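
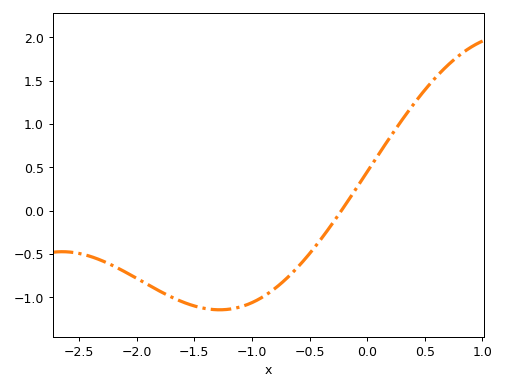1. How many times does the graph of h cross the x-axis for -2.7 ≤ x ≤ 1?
1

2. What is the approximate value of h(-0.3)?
-0.146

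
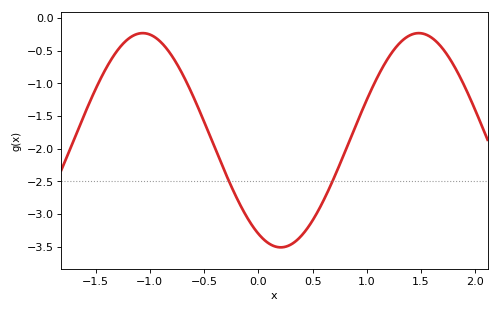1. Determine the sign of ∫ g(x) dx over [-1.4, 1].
negative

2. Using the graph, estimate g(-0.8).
-0.55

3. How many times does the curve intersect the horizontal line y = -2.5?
2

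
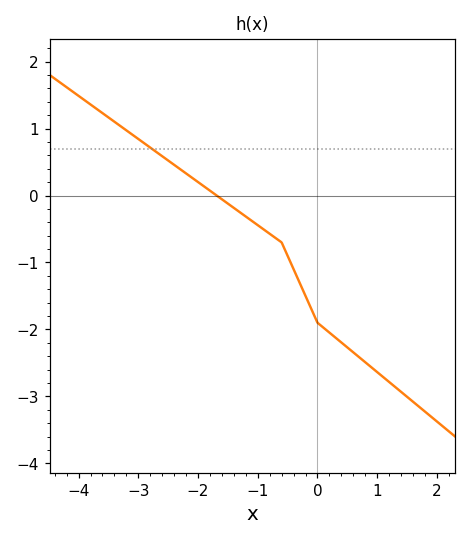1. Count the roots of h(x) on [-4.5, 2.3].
1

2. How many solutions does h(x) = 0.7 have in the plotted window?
1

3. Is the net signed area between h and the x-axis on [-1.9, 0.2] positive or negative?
negative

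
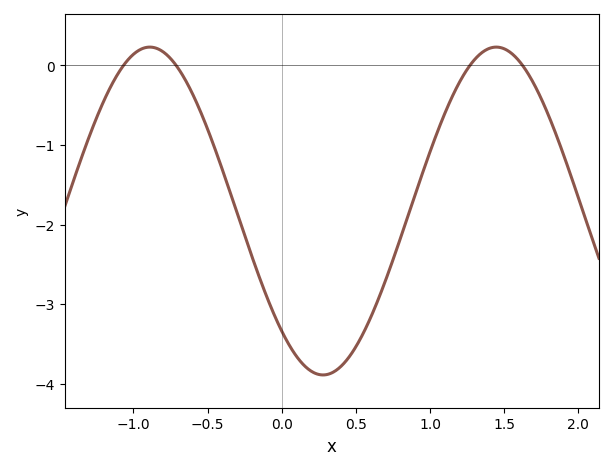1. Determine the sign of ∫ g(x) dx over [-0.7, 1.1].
negative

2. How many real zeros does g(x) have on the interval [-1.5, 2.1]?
4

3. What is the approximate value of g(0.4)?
-3.8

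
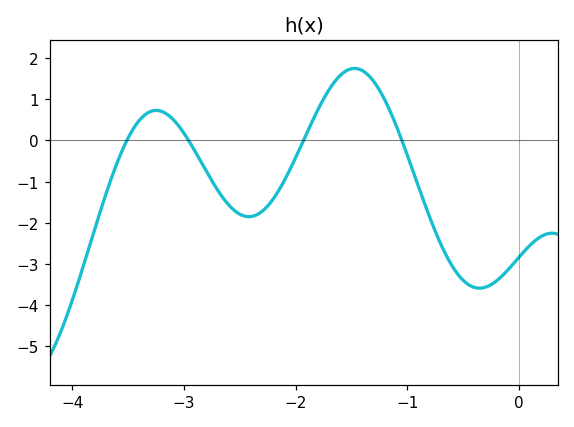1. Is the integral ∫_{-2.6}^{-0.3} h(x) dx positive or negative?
negative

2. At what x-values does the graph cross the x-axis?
-3.51, -2.96, -1.93, -1.05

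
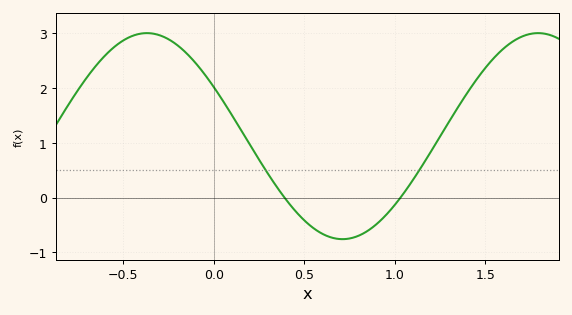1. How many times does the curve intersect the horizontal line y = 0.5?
2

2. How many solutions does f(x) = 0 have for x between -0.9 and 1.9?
2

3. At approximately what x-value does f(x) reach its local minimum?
0.712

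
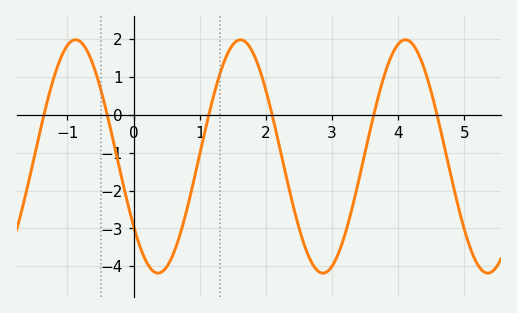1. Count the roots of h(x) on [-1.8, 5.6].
6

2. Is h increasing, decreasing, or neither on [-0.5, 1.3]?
neither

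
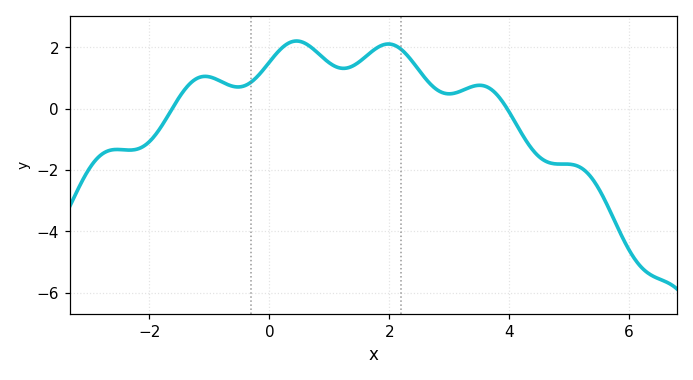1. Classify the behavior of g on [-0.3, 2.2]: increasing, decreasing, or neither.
neither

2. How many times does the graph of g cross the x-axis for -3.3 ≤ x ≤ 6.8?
2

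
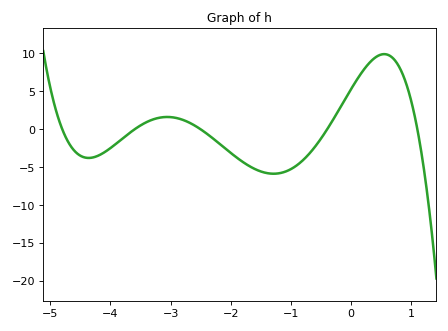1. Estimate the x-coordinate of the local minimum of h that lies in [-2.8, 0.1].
-1.29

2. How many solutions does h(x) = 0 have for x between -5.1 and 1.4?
5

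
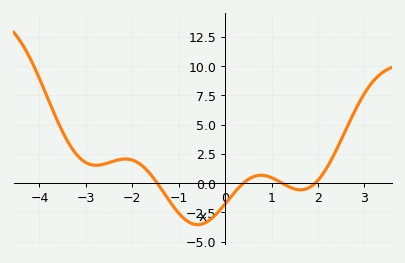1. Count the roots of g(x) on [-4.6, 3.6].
4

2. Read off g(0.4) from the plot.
0.012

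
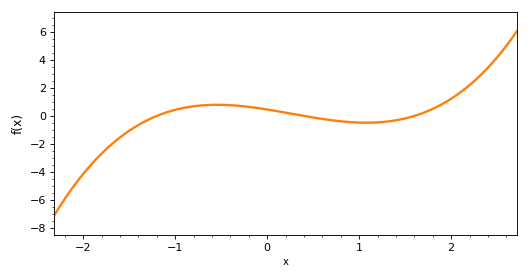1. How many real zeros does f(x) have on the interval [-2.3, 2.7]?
3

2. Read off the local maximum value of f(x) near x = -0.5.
0.8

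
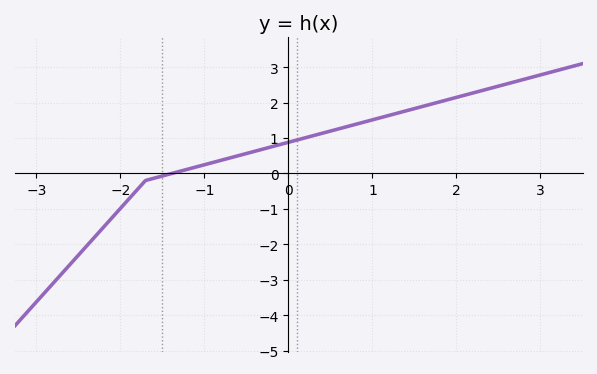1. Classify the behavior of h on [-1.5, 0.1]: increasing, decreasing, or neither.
increasing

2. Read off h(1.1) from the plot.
1.6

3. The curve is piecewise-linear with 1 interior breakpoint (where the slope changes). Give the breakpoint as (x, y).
(-1.7, -0.2)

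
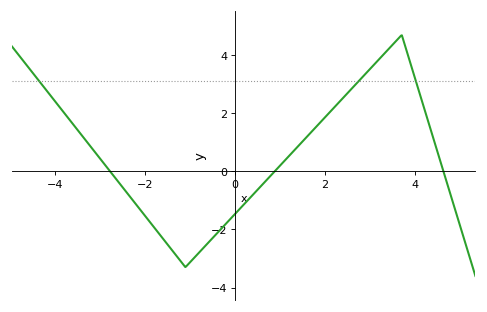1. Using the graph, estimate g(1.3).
0.8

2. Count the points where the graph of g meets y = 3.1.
3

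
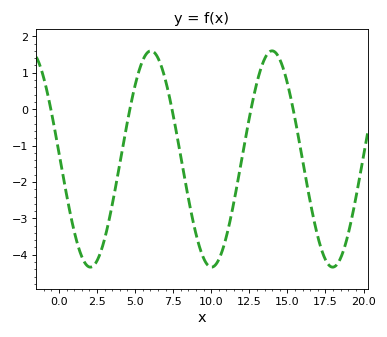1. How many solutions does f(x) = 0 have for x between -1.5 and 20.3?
5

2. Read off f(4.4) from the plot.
-0.565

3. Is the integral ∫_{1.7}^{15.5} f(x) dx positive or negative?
negative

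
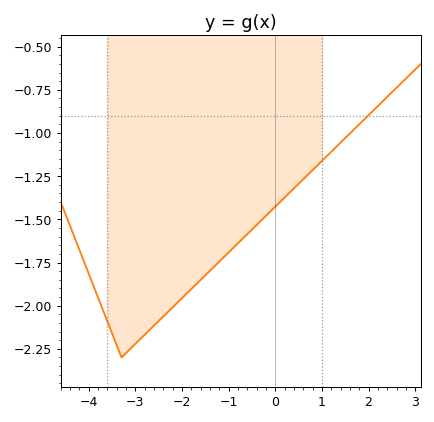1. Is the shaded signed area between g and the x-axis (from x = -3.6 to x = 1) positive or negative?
negative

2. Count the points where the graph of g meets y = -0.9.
1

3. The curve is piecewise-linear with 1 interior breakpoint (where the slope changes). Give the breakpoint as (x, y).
(-3.3, -2.3)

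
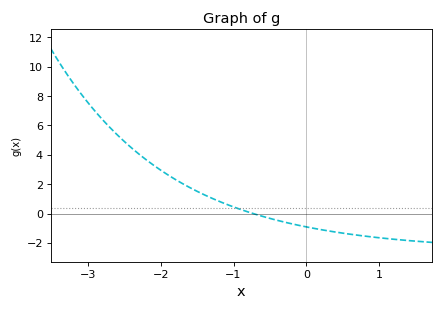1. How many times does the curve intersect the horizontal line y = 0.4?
1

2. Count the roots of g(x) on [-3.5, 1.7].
1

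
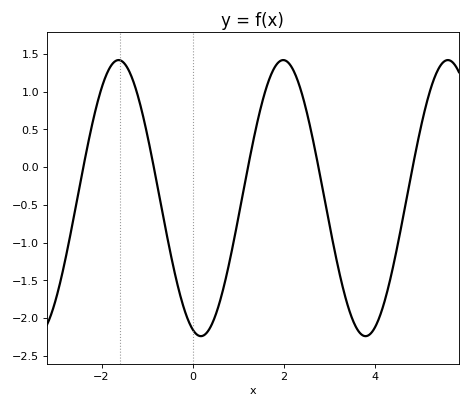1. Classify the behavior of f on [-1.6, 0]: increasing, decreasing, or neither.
decreasing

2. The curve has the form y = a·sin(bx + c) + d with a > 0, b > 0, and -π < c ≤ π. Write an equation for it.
y = 1.83sin(1.7x - 1.9) - 0.41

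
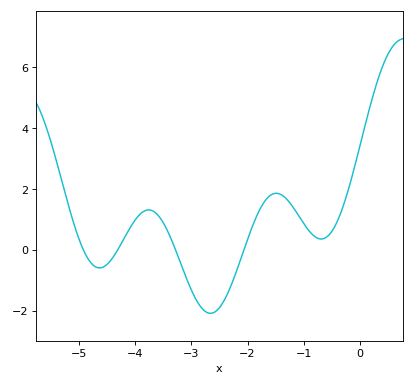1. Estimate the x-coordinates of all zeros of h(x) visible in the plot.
-4.9, -4.3, -3.3, -2.1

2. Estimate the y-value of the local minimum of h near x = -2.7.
-2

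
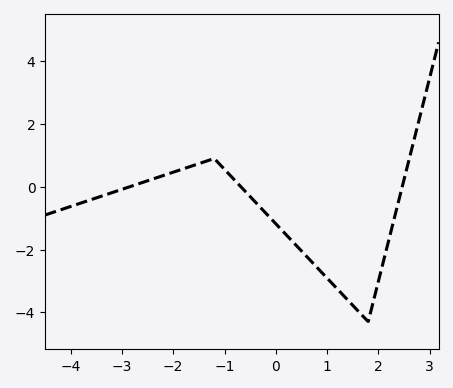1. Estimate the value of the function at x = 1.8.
-4.2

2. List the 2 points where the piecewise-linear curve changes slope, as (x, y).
(-1.2, 0.9); (1.8, -4.3)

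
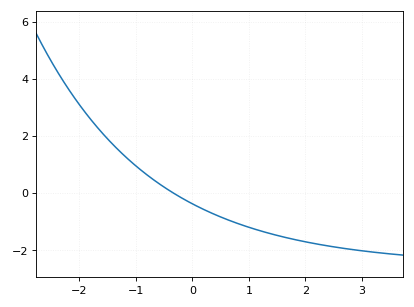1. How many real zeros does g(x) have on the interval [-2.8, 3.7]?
1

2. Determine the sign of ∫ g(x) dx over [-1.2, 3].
negative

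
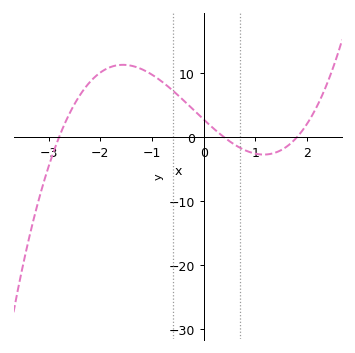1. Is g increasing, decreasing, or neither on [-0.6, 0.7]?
decreasing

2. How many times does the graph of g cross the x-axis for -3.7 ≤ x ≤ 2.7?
3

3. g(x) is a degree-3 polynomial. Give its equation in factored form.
y = 1.39(x + 2.8)(x - 0.4)(x - 1.8)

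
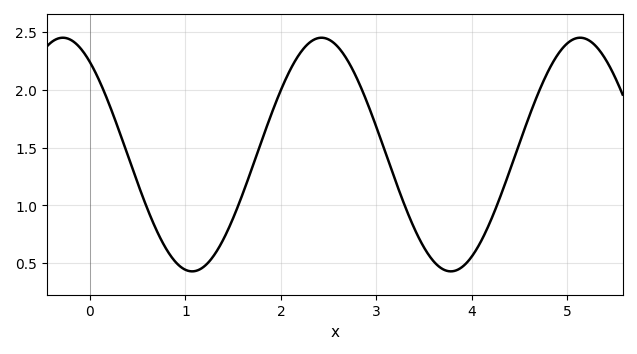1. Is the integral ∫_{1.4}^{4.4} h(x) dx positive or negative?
positive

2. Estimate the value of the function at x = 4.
0.55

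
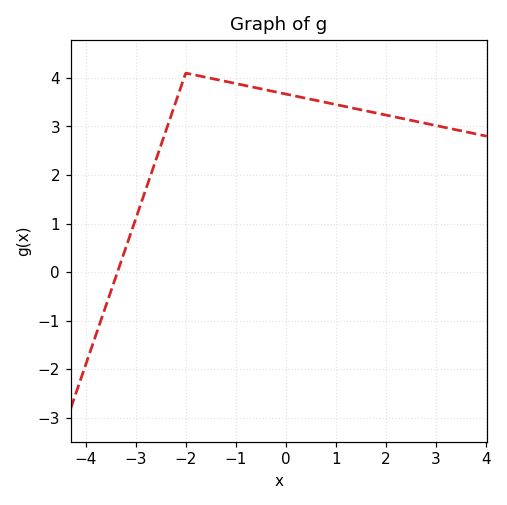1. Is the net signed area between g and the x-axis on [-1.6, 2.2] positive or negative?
positive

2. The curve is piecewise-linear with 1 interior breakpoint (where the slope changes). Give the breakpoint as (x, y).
(-2, 4.1)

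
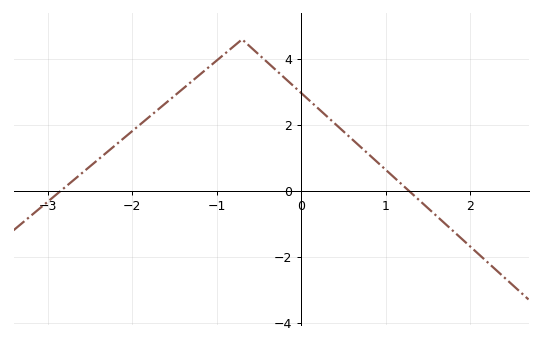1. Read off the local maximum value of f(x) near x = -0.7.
4.6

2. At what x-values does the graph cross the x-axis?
-2.85, 1.28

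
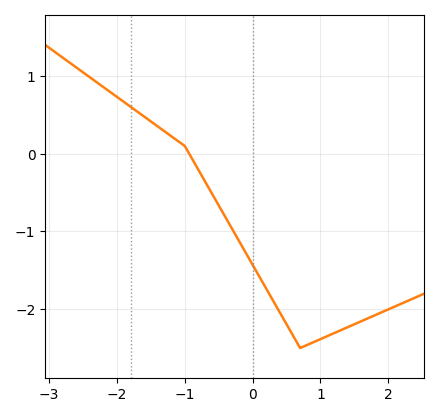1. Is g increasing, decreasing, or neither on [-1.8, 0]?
decreasing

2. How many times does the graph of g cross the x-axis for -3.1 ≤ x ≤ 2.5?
1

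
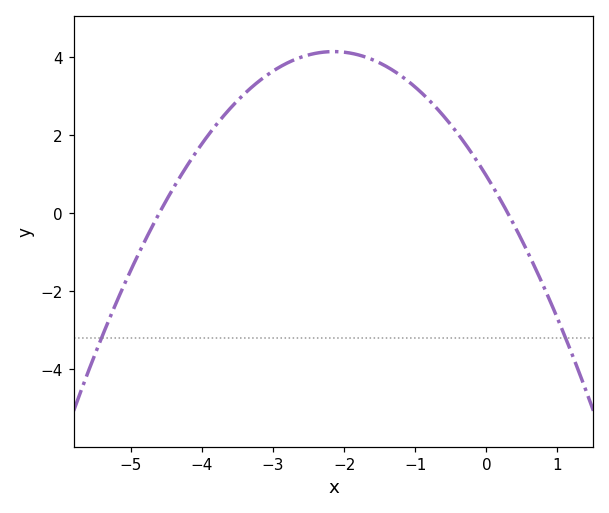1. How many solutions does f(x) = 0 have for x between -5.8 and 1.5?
2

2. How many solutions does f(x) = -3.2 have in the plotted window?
2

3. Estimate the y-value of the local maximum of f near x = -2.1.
4.14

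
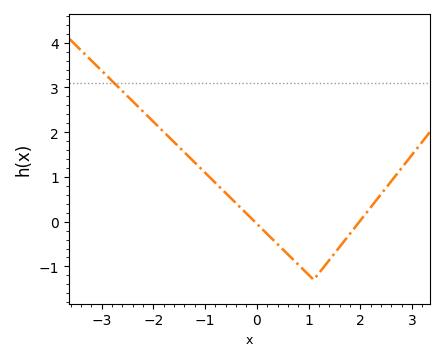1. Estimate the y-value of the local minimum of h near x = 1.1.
-1.3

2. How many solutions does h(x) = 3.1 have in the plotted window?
1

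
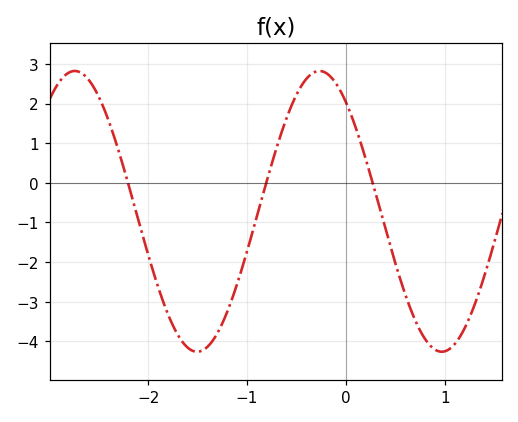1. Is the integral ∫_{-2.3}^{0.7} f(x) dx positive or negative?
negative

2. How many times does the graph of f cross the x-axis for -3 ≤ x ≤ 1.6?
3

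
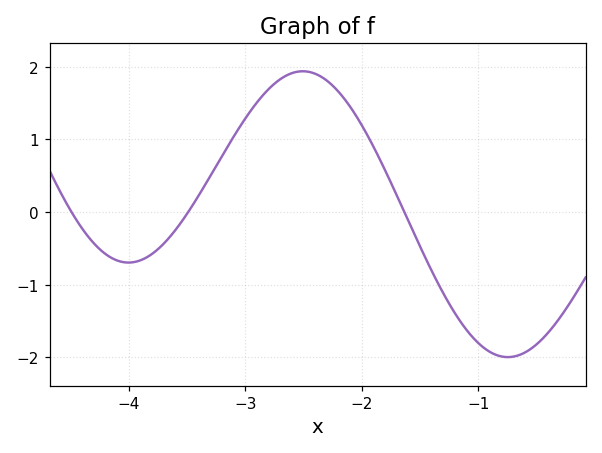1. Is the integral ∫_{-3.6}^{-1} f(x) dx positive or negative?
positive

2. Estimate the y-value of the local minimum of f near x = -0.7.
-2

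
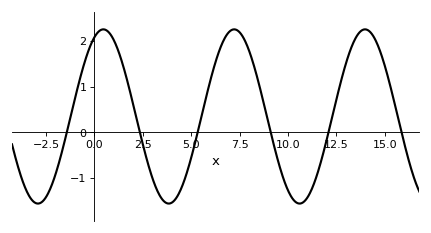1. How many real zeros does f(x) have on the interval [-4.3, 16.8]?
6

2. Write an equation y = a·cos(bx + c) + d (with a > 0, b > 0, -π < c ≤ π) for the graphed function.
y = 1.91cos(0.93x - 0.432) + 0.35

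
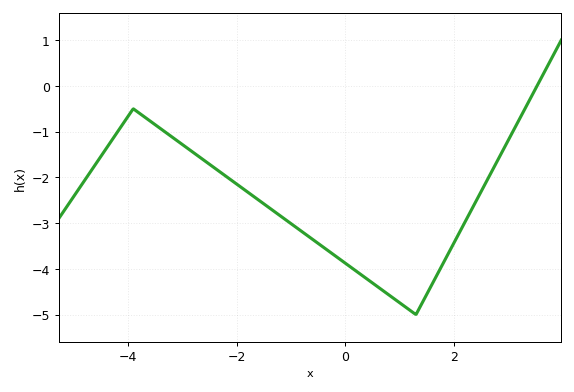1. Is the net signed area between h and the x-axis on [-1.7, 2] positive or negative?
negative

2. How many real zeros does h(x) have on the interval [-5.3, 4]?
1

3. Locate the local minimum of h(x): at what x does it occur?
1.2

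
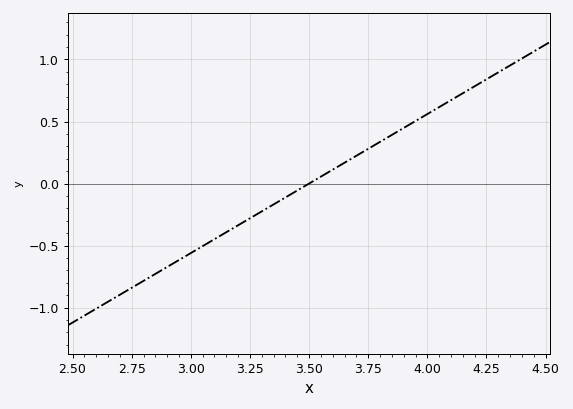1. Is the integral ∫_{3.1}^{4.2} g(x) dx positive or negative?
positive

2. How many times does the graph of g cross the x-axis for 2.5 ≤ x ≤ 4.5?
1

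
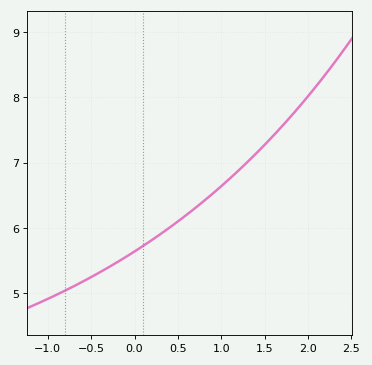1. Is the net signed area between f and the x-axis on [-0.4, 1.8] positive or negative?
positive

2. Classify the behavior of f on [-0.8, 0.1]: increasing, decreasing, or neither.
increasing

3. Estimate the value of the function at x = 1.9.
7.9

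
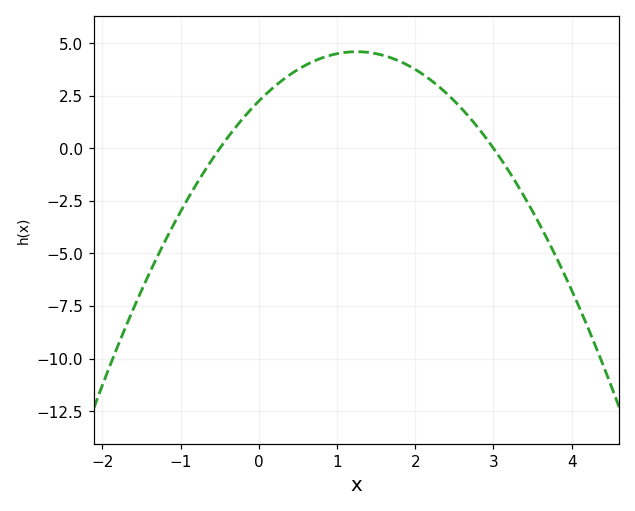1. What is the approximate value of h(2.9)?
0.51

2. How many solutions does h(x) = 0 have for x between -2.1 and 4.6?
2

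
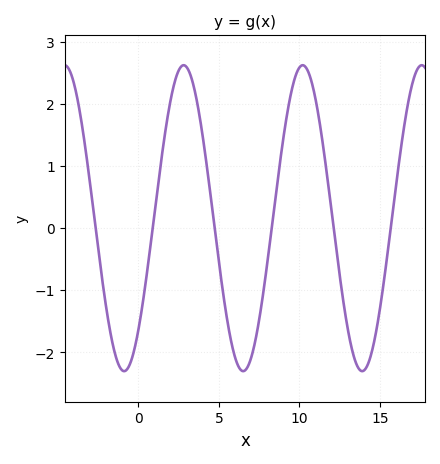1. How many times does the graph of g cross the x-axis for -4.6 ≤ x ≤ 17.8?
6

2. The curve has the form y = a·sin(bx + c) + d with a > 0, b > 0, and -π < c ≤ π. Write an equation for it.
y = 2.46sin(0.85x - 0.82) + 0.16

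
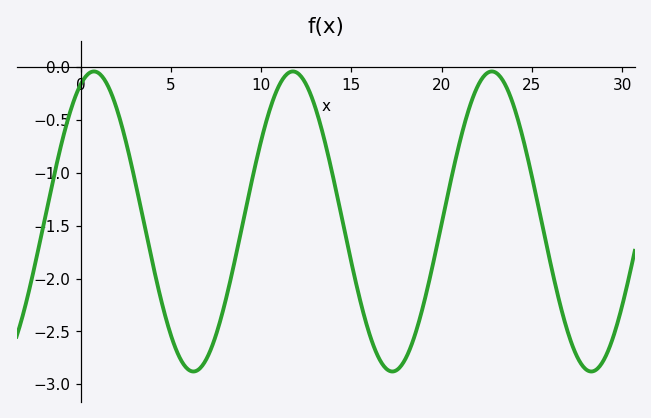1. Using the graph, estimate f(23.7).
-0.25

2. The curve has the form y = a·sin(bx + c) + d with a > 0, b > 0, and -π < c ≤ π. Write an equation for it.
y = 1.42sin(0.57x + 1.2) - 1.46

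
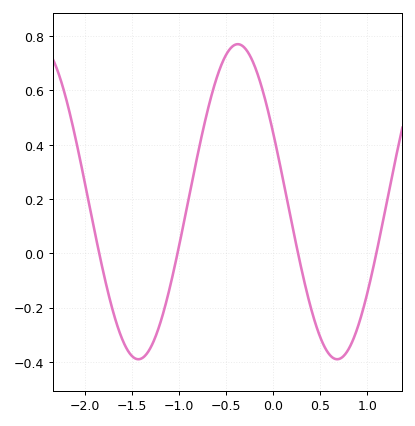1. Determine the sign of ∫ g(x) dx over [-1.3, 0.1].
positive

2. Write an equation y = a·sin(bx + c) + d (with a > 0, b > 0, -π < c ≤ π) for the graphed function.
y = 0.58sin(2.97x + 2.69) + 0.19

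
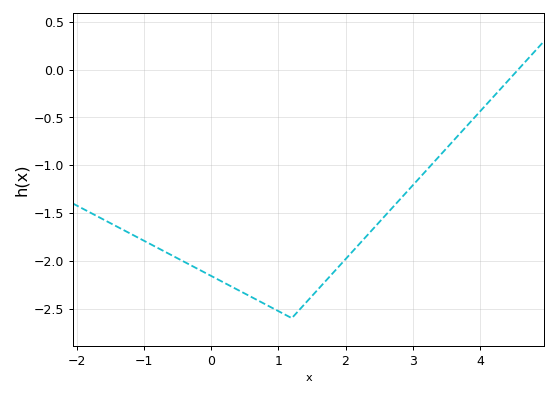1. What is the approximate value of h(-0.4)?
-2.01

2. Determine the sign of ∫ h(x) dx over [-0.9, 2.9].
negative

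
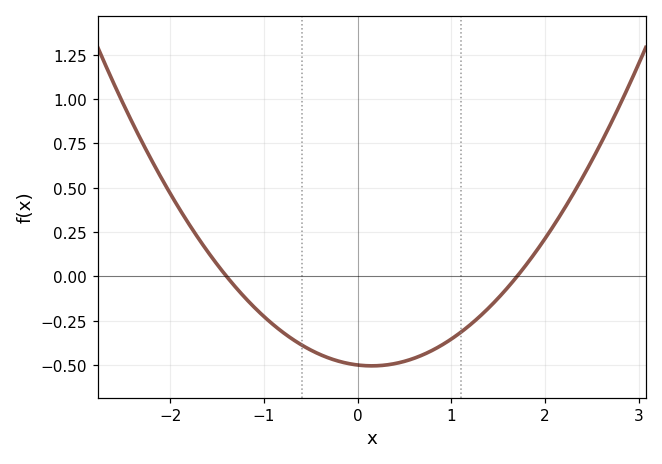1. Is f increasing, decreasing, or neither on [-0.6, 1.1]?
neither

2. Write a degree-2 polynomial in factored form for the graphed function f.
y = 0.21(x + 1.4)(x - 1.7)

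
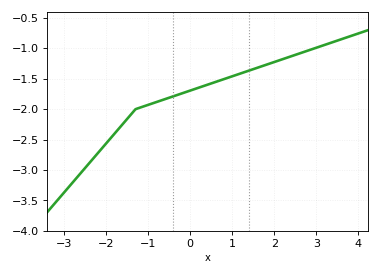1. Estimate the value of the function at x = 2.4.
-1.15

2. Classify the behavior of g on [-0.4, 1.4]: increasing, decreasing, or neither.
increasing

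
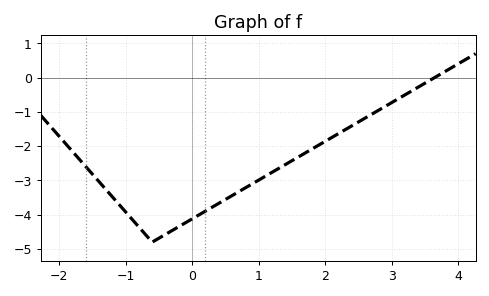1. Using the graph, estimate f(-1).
-3.9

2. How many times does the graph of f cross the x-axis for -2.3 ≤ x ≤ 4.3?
1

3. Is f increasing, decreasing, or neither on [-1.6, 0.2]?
neither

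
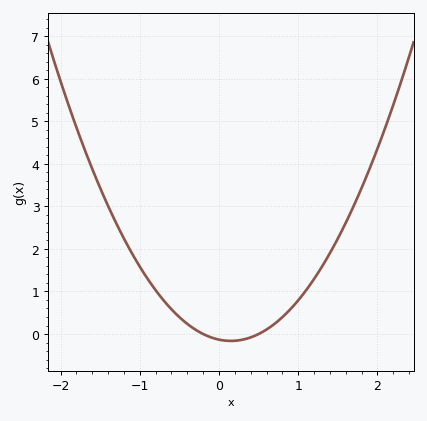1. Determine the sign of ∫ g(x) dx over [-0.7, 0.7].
positive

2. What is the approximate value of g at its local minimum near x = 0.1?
-0.162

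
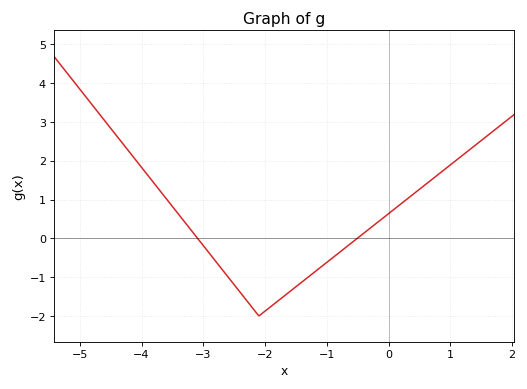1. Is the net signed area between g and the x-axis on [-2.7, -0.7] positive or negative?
negative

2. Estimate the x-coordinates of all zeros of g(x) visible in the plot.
-3.09, -0.509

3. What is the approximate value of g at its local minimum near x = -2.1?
-2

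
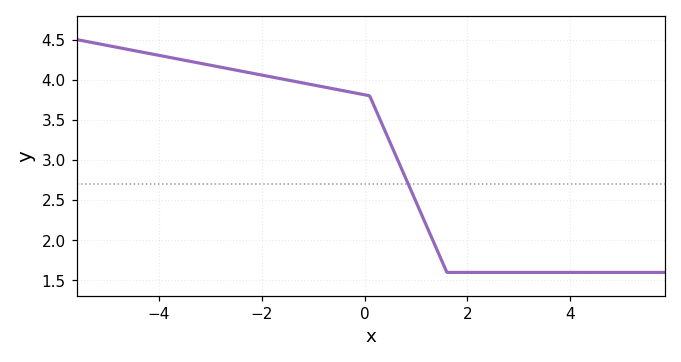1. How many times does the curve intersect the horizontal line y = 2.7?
1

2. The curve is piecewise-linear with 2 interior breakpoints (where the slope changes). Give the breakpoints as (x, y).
(0.1, 3.8); (1.6, 1.6)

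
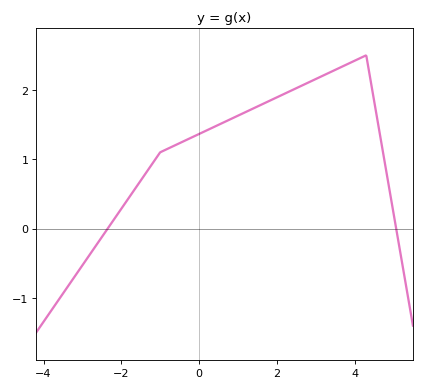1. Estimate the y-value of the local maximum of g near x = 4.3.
2.5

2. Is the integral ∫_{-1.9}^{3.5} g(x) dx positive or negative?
positive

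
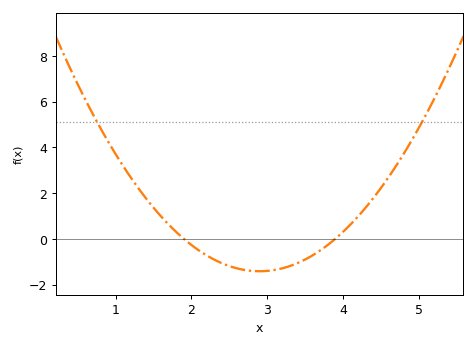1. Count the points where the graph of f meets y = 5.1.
2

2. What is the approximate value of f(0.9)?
4.2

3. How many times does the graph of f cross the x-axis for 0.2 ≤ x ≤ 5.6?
2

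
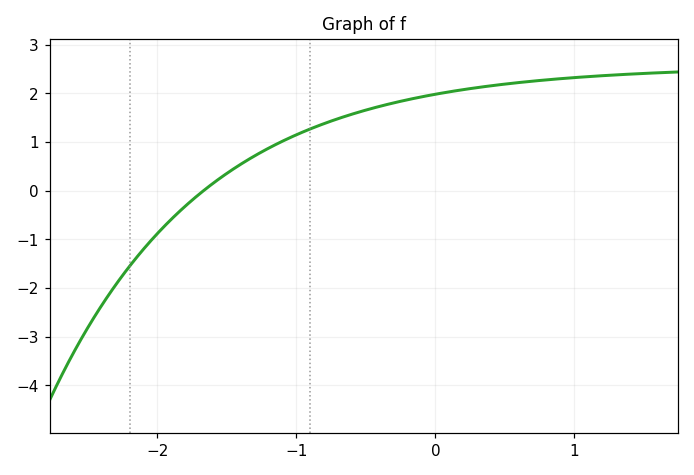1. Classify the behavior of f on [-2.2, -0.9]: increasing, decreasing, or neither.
increasing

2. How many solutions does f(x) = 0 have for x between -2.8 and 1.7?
1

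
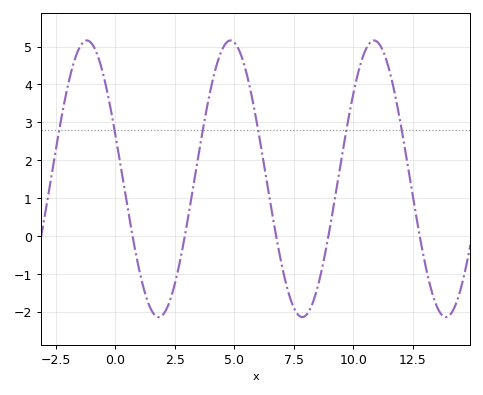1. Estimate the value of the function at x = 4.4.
4.8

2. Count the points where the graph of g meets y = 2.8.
6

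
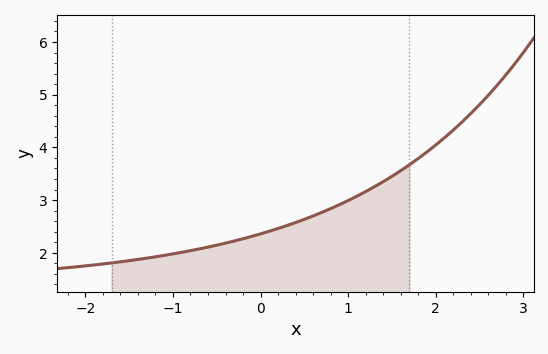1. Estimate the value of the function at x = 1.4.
3.35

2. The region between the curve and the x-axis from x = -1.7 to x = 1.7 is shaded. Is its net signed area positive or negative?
positive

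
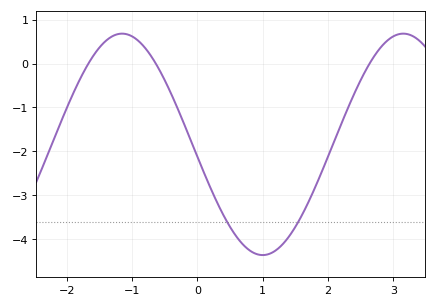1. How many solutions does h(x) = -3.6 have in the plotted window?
2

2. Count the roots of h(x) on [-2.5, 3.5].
3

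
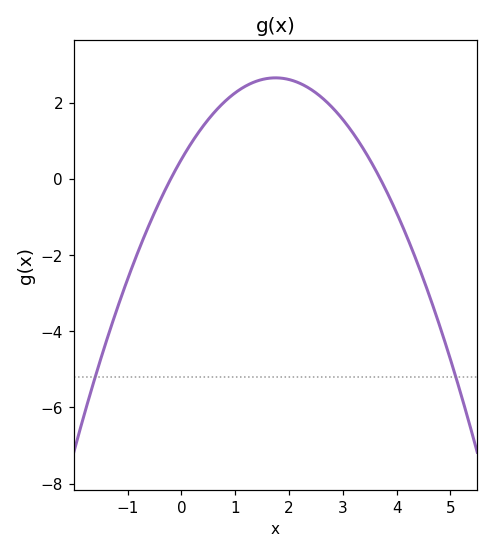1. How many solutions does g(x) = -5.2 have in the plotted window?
2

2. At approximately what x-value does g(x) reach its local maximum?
1.75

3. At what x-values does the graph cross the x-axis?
-0.2, 3.7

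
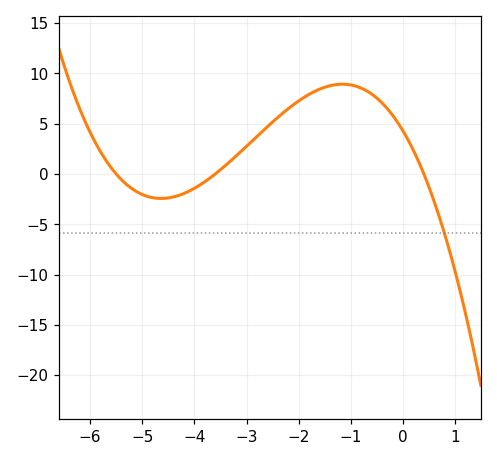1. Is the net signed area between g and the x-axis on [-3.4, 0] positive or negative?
positive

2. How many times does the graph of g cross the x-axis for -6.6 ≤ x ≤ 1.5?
3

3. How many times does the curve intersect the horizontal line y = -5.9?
1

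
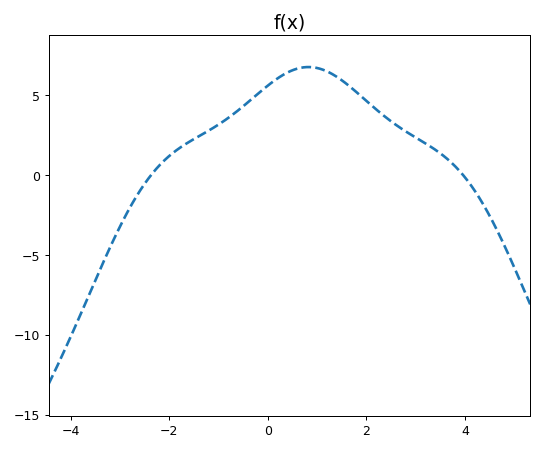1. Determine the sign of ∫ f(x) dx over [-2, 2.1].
positive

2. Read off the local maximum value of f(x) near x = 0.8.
7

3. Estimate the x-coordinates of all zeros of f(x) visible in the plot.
-2.4, 4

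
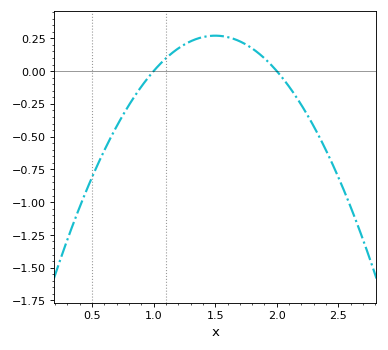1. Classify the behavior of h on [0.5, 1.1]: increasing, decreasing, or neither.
increasing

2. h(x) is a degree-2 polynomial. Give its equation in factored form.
y = -1.08(x - 1)(x - 2)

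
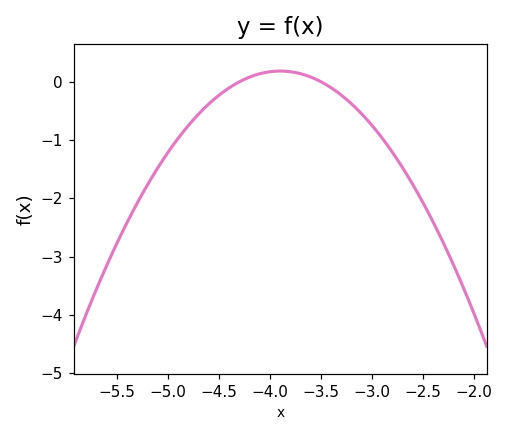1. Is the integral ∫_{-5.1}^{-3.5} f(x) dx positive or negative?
negative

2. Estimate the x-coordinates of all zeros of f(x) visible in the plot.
-4.3, -3.5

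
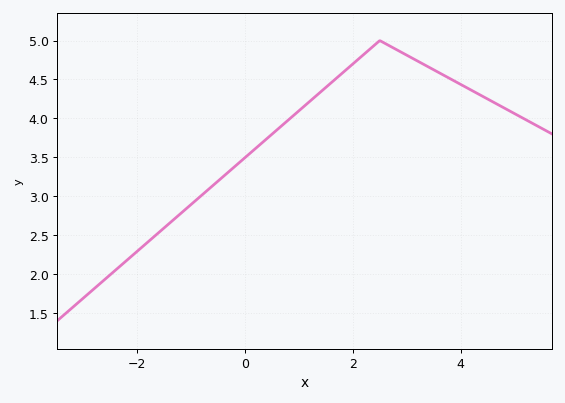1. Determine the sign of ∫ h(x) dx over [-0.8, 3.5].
positive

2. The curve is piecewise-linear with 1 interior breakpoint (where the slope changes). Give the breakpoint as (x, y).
(2.5, 5)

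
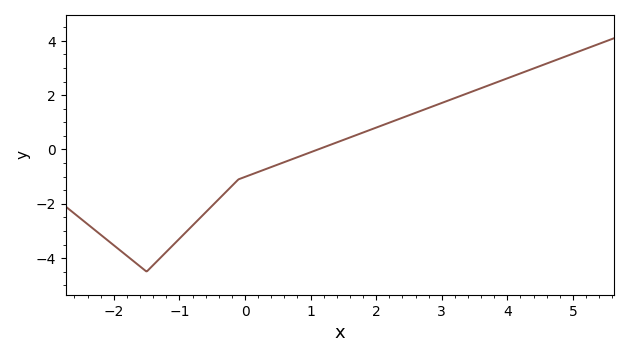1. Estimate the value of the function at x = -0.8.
-2.8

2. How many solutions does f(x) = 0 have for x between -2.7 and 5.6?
1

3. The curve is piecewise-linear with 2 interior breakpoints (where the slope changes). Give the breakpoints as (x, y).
(-1.5, -4.5); (-0.1, -1.1)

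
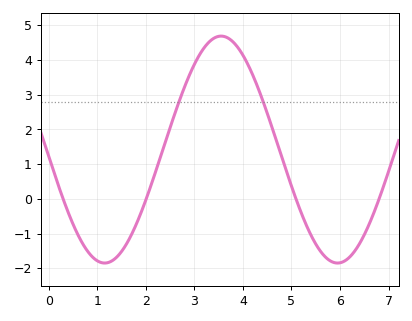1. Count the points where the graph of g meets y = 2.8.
2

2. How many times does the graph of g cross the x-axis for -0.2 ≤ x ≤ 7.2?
4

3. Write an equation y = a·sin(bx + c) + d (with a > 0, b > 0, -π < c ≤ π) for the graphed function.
y = 3.27sin(1.3x - 3.1) + 1.42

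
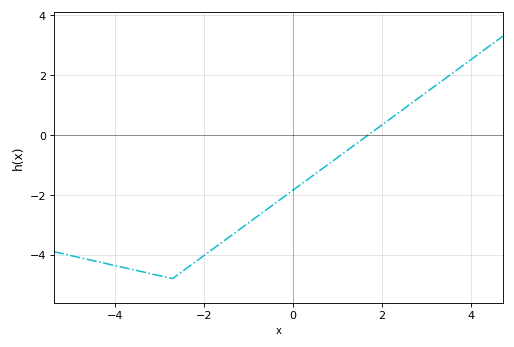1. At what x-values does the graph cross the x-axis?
1.6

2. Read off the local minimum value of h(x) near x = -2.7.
-4.8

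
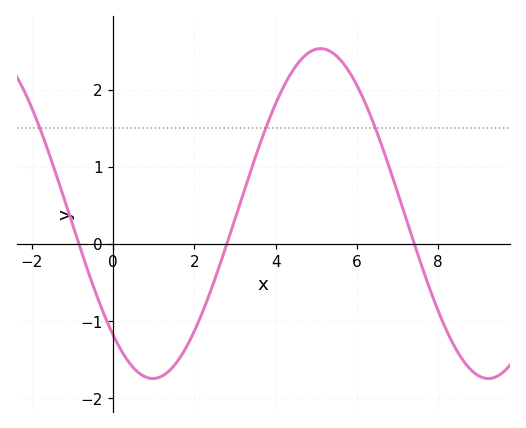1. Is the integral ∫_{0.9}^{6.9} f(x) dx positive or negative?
positive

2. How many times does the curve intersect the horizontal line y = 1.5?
3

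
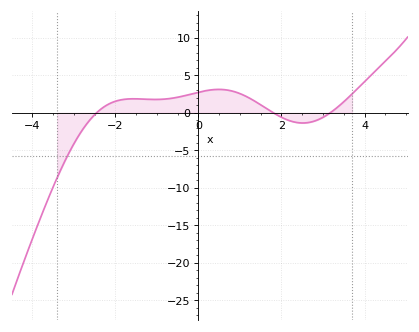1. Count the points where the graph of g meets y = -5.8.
1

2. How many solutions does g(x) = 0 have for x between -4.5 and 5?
3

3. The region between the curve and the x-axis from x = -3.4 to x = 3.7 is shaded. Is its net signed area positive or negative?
positive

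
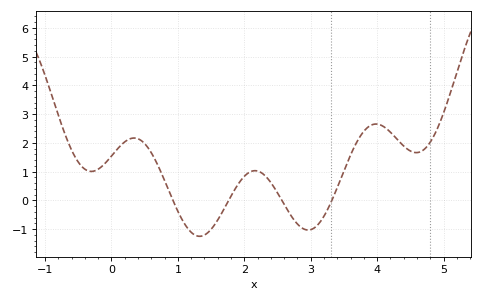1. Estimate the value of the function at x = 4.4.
1.89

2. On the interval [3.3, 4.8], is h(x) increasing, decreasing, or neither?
neither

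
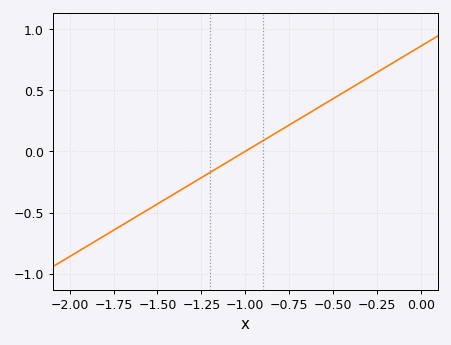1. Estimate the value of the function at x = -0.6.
0.35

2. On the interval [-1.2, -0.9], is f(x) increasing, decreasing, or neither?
increasing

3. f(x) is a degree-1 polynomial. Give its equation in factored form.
y = 0.86(x + 1)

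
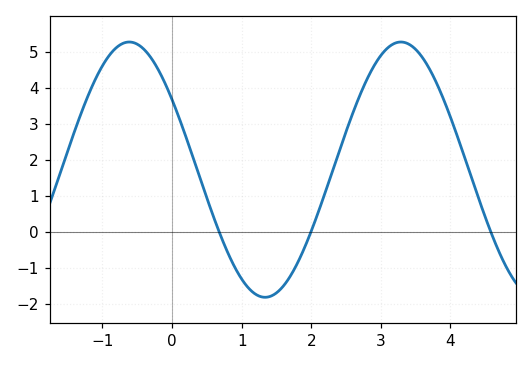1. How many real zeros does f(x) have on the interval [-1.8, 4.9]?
3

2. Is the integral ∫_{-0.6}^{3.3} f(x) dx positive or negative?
positive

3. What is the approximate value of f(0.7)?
-0.1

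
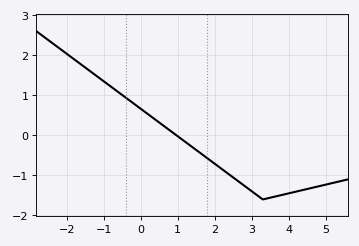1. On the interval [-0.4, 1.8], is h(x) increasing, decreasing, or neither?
decreasing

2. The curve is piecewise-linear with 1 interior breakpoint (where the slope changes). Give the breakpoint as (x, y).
(3.3, -1.6)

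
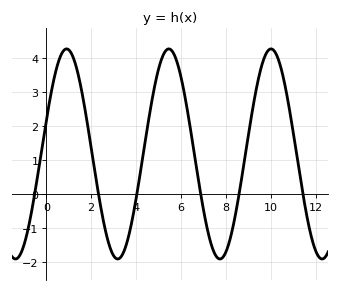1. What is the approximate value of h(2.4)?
-0.275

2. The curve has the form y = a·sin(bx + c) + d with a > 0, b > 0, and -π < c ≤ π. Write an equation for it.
y = 3.08sin(1.38x + 0.322) + 1.18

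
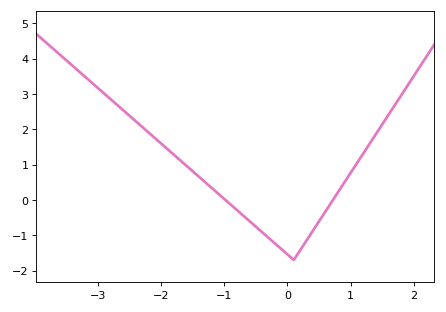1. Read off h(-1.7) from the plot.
1.1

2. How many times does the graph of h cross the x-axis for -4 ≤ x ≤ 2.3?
2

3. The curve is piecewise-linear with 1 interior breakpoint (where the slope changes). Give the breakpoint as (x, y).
(0.1, -1.7)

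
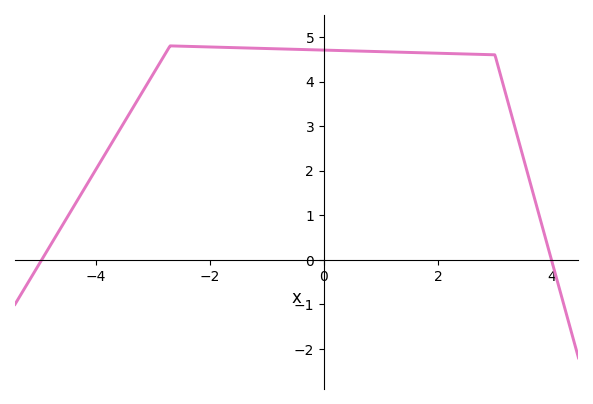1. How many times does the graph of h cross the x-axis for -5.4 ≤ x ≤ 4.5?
2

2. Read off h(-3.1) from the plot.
3.95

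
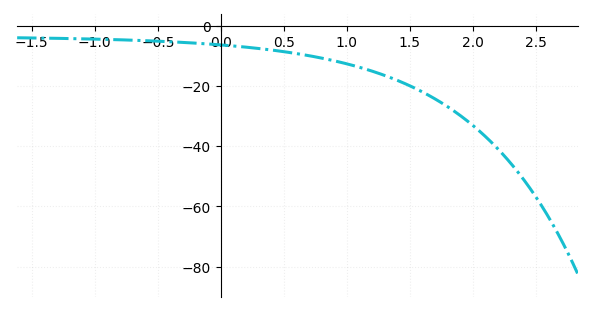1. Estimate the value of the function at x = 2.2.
-41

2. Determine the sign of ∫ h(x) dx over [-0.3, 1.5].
negative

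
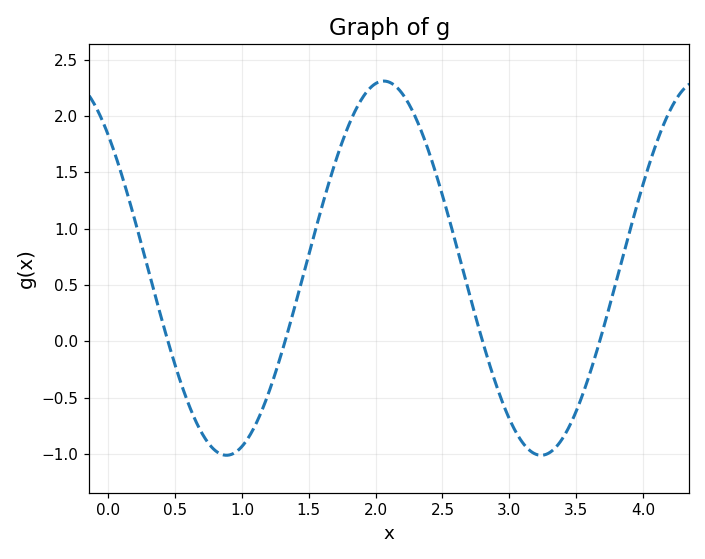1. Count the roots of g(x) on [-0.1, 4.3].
4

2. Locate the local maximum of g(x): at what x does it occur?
2.06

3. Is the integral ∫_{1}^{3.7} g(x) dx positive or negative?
positive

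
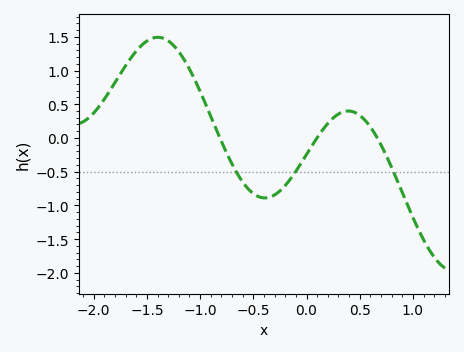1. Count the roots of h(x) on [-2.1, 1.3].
3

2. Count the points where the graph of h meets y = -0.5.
3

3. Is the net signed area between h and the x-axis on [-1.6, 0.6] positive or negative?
positive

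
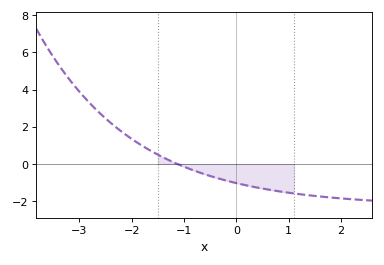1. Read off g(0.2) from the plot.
-1.16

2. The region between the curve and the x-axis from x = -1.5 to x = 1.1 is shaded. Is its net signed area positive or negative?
negative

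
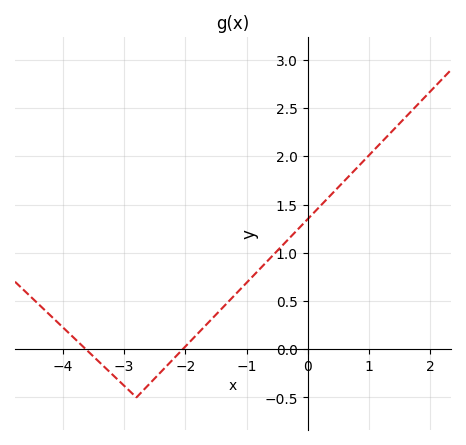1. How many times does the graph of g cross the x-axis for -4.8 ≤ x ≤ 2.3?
2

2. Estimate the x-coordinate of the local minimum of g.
-2.8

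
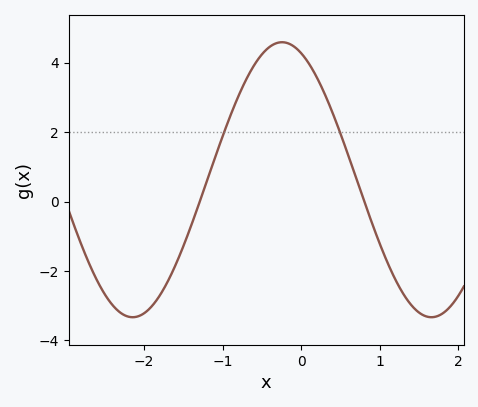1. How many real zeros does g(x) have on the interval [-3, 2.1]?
2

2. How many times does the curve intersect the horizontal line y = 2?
2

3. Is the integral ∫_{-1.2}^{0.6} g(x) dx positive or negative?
positive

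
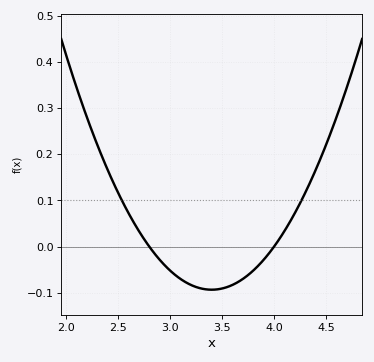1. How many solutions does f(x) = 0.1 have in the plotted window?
2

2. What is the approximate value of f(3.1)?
-0.07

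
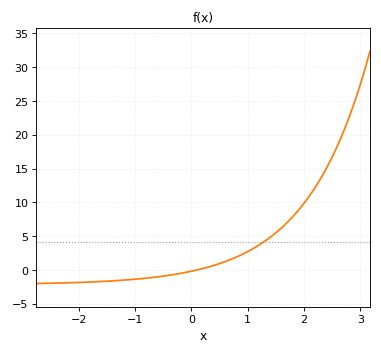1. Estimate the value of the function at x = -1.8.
-2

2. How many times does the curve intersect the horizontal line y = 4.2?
1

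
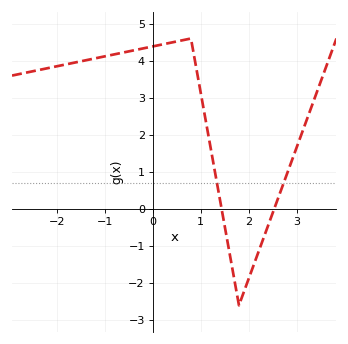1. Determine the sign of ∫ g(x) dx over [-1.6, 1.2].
positive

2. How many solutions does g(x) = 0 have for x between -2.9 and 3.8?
2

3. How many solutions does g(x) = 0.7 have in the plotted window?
2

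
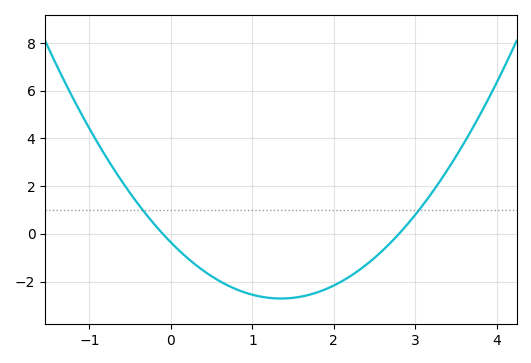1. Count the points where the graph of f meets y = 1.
2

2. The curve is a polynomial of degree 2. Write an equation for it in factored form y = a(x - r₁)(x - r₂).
y = 1.29(x + 0.1)(x - 2.8)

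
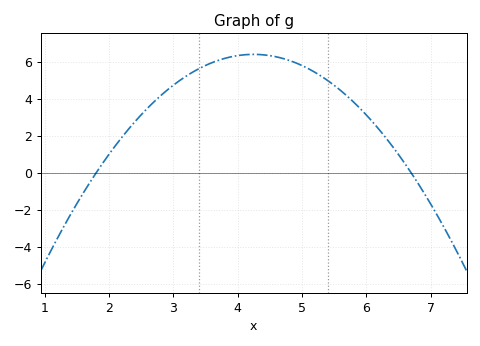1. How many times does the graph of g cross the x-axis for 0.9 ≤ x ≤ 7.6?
2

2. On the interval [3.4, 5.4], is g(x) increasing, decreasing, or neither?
neither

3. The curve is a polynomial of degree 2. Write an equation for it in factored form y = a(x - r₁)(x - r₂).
y = -1.07(x - 1.8)(x - 6.7)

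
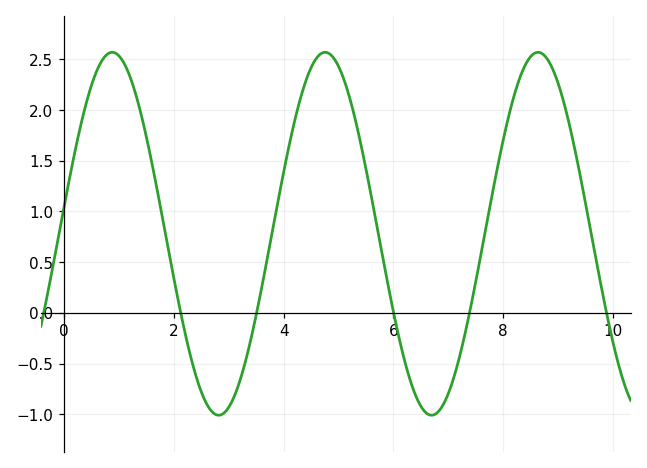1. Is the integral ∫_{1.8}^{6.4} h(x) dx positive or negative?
positive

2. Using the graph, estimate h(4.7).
2.56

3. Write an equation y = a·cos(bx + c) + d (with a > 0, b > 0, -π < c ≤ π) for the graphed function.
y = 1.79cos(1.62x - 1.42) + 0.78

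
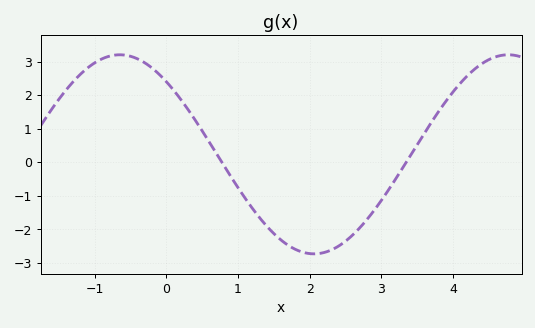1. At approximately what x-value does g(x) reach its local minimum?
2.06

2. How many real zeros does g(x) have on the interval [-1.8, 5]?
2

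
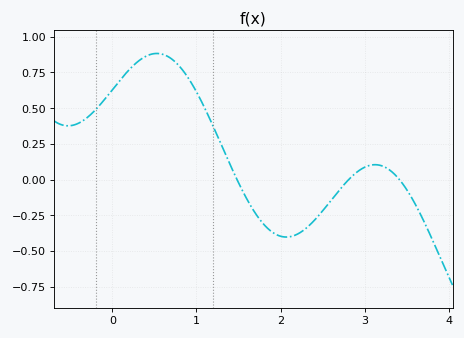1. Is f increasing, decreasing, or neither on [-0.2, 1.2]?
neither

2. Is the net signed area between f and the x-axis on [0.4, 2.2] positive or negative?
positive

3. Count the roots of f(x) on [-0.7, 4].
3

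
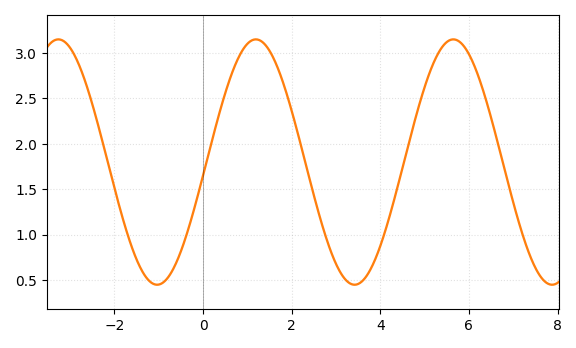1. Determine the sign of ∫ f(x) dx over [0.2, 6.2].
positive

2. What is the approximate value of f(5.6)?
3.15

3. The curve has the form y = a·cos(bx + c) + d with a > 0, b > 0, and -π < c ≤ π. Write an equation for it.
y = 1.35cos(1.41x - 1.68) + 1.8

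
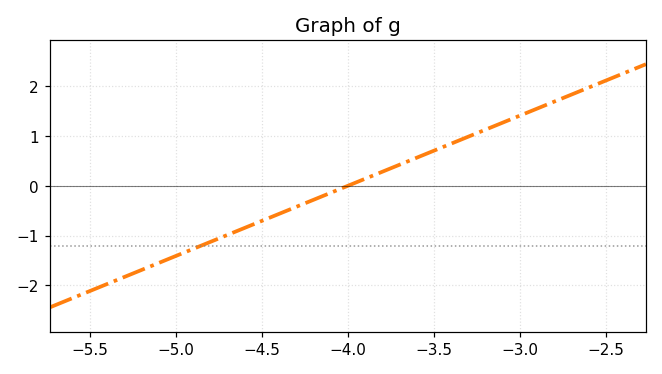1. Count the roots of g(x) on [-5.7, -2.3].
1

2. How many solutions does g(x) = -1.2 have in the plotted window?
1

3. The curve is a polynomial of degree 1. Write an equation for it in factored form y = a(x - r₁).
y = 1.41(x + 4)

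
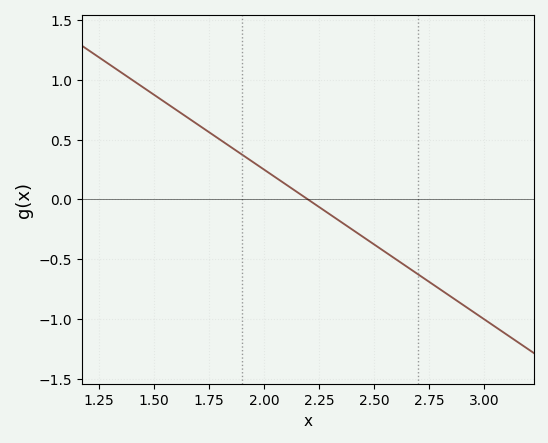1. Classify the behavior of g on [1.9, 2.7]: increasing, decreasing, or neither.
decreasing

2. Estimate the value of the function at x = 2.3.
-0.125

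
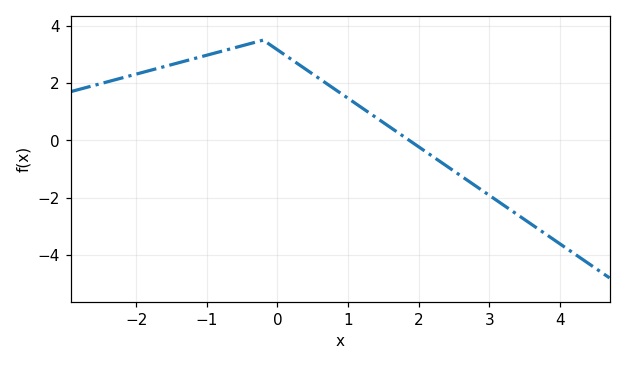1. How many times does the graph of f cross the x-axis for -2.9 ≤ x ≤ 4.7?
1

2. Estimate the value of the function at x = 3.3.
-2.42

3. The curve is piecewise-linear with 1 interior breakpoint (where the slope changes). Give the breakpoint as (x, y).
(-0.2, 3.5)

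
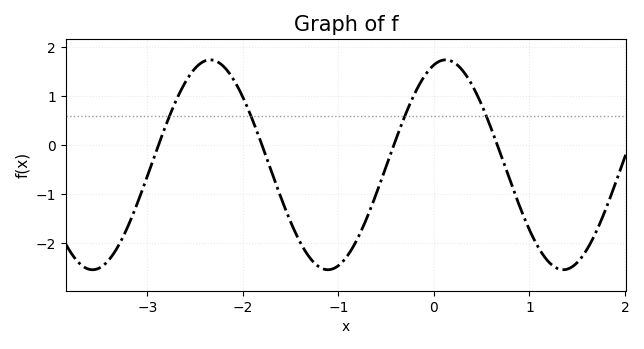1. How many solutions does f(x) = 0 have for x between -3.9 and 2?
4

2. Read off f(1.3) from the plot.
-2.5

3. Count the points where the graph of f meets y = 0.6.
4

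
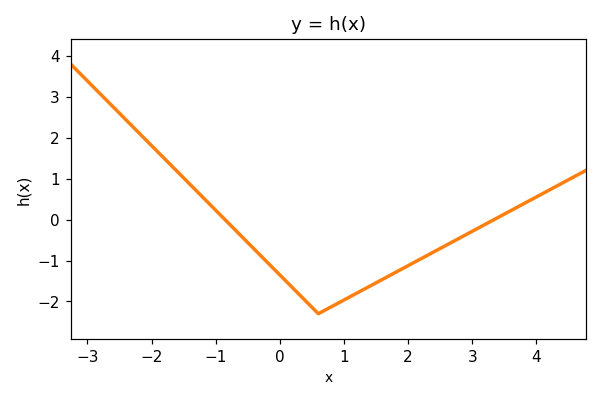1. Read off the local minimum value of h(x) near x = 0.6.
-2.3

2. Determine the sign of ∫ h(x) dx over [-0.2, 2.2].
negative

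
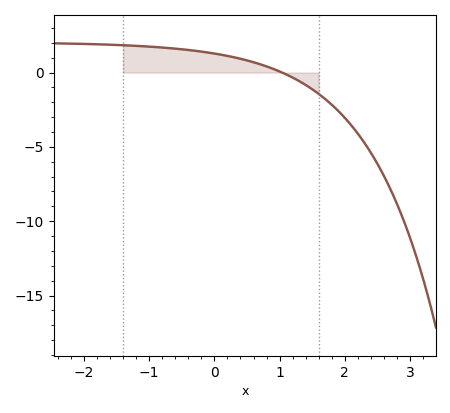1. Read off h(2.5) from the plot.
-6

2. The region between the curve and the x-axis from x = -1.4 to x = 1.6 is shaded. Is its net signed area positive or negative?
positive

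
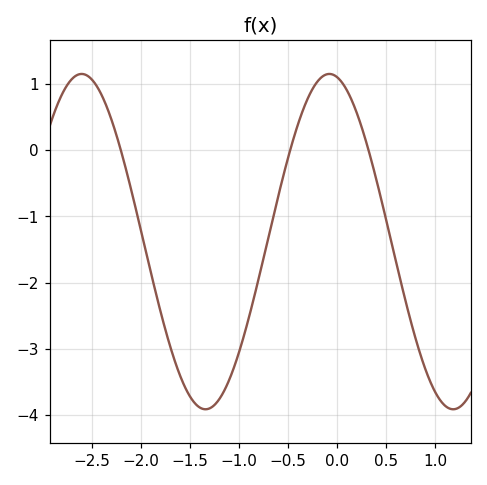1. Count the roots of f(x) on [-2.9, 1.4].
3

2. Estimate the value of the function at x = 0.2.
0.557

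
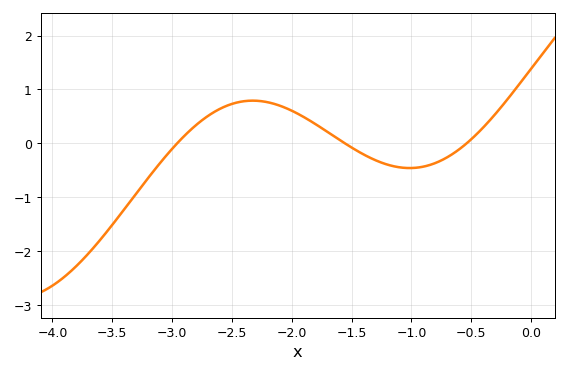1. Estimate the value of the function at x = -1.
-0.458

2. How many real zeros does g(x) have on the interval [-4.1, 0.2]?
3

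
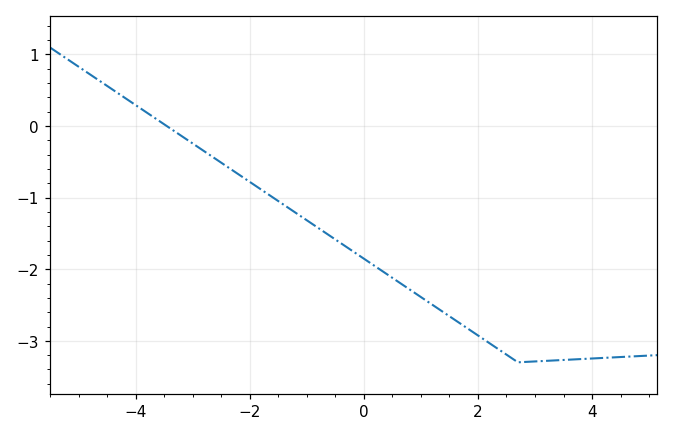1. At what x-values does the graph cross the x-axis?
-3.45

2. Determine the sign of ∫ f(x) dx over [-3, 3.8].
negative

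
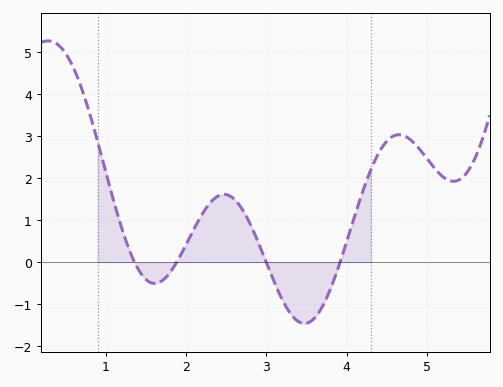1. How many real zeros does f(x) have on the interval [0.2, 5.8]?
4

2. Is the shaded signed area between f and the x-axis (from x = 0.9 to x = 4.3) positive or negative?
positive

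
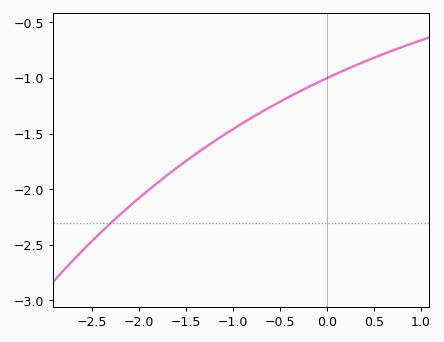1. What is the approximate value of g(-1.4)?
-1.68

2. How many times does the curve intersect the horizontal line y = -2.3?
1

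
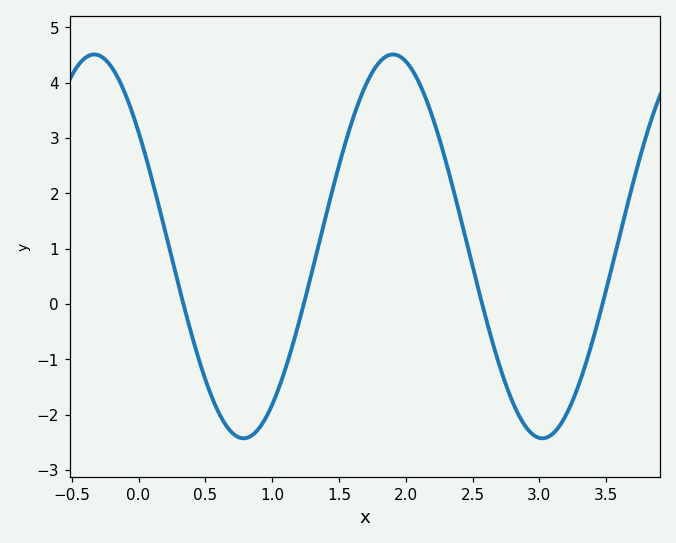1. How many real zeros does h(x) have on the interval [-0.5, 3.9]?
4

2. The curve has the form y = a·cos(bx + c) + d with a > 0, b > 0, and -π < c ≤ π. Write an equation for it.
y = 3.47cos(2.8x + 0.93) + 1.04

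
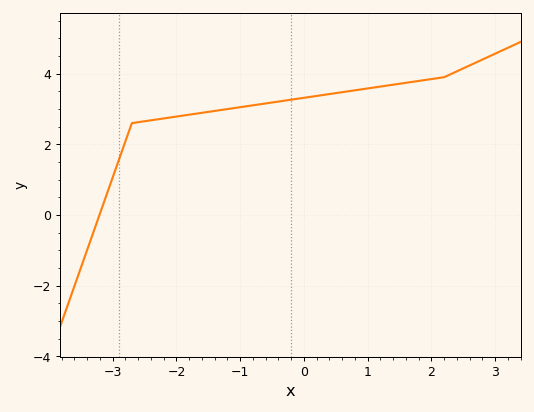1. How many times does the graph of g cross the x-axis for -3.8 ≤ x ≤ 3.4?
1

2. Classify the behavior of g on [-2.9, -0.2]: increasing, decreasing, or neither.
increasing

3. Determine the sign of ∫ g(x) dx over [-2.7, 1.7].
positive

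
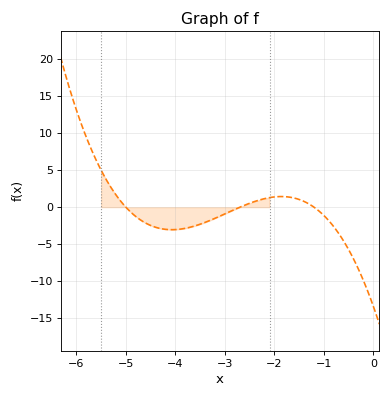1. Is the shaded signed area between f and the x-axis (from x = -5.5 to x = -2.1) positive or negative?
negative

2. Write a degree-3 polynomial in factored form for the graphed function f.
y = -0.83(x + 5)(x + 2.7)(x + 1.2)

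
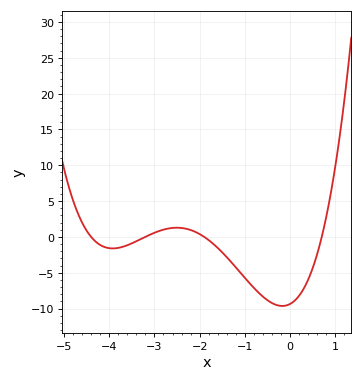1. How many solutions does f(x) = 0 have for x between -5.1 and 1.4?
4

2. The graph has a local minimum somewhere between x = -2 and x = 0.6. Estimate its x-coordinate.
-0.2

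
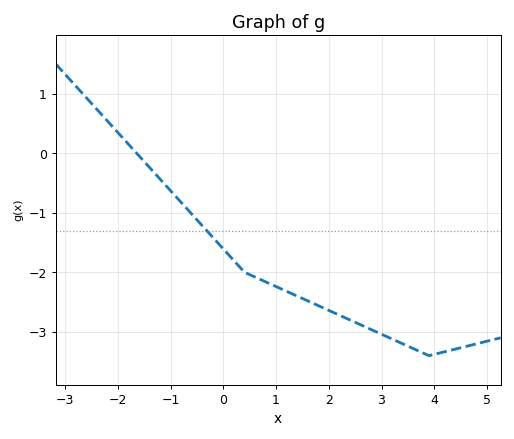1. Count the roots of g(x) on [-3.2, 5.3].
1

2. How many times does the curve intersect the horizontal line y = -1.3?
1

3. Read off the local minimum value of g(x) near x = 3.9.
-3.4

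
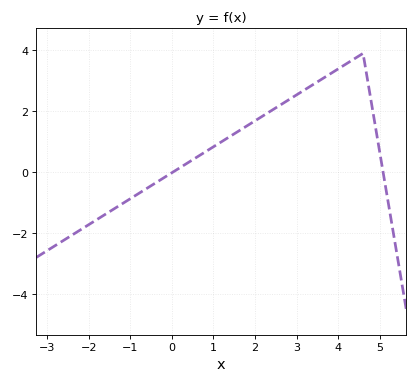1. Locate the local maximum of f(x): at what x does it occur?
4.6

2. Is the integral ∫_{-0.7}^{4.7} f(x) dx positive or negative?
positive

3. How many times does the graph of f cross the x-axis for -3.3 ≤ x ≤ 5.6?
2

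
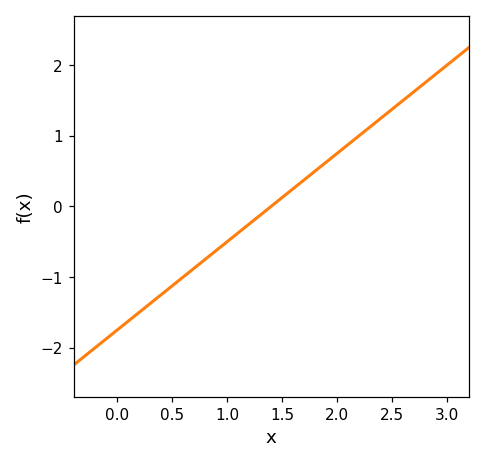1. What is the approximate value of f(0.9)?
-0.625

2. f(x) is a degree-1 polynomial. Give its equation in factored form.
y = 1.25(x - 1.4)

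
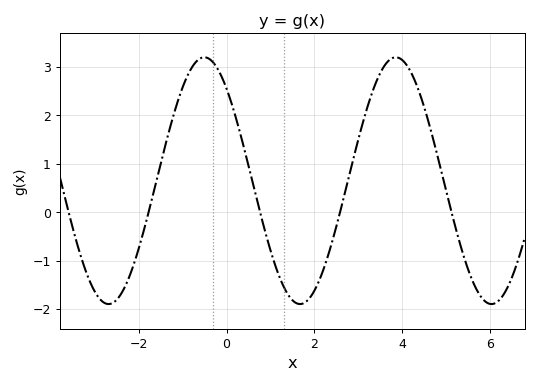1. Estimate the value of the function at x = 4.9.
0.8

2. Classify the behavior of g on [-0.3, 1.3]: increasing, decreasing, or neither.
decreasing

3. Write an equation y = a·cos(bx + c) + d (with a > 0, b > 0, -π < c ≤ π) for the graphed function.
y = 2.55cos(1.4x + 0.73) + 0.65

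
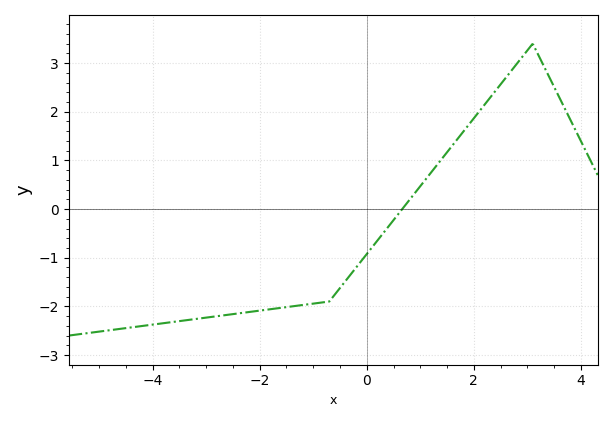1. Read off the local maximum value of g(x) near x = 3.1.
3.4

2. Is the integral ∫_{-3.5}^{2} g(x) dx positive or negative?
negative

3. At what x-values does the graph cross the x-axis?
0.6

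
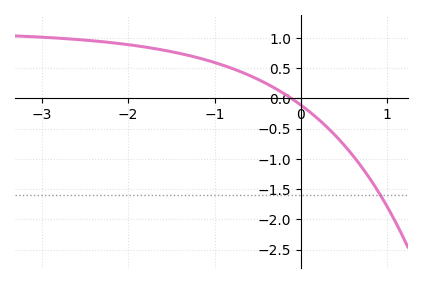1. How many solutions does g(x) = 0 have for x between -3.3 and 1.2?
1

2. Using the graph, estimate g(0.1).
-0.2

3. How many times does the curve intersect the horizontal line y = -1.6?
1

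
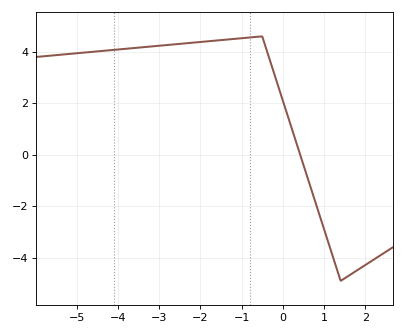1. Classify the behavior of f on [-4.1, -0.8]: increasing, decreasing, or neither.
increasing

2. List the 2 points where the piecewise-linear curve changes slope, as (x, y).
(-0.5, 4.6); (1.4, -4.9)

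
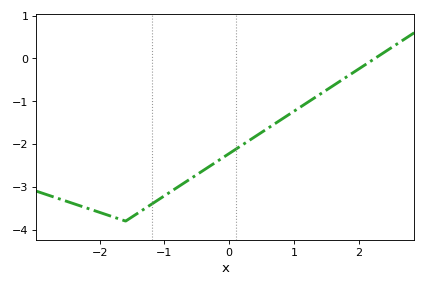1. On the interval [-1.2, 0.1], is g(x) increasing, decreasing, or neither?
increasing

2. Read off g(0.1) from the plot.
-2.12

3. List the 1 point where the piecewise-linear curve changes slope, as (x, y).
(-1.6, -3.8)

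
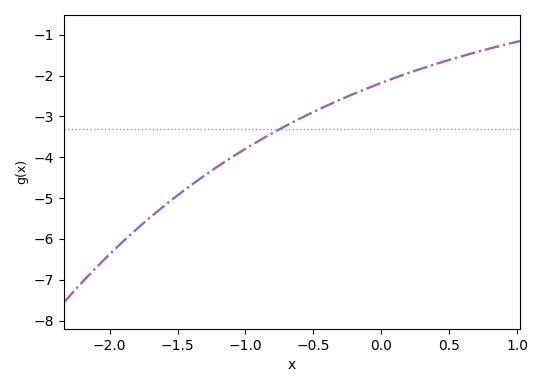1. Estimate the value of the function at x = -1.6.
-5.2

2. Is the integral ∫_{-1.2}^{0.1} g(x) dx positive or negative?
negative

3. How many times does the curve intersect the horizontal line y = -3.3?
1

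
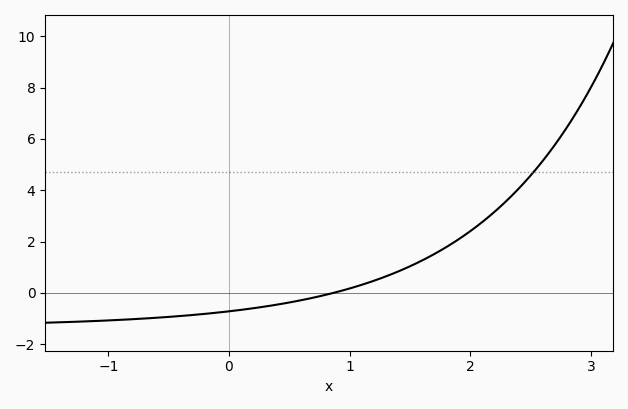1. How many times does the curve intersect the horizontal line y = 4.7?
1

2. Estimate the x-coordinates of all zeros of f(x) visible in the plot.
0.867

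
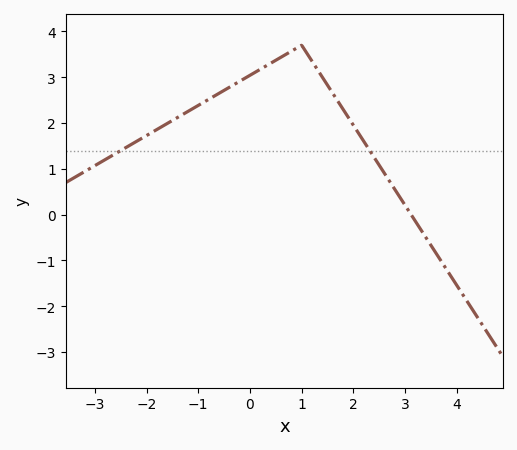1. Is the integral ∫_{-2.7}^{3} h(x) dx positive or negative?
positive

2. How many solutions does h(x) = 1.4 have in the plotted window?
2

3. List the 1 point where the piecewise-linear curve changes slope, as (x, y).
(1, 3.7)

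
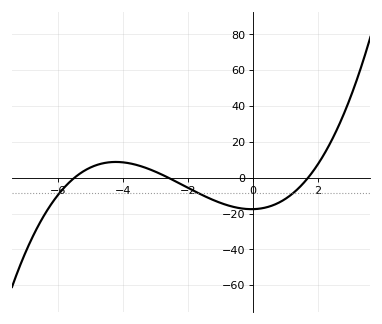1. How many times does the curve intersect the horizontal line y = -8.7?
3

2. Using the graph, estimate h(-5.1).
4.9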